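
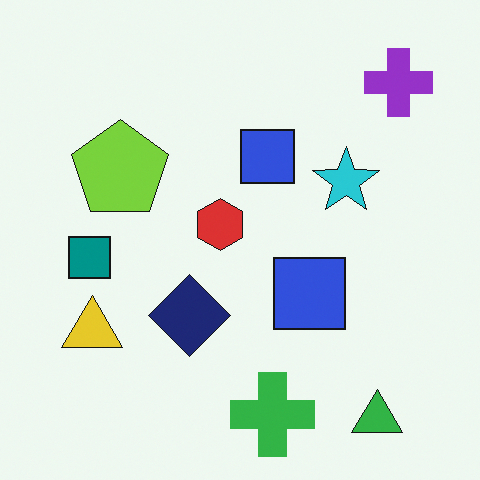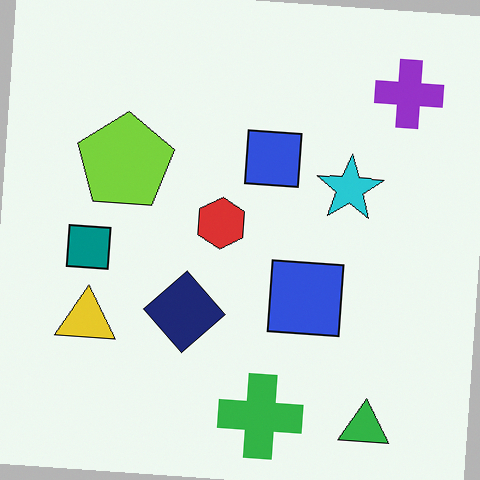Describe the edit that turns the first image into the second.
It was rotated clockwise by a slight angle.

Every shape is tilted by the same angle and the image corners show triangular fill wedges — a whole-image rotation by a non-right angle.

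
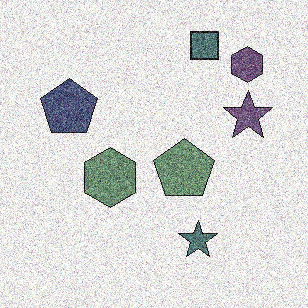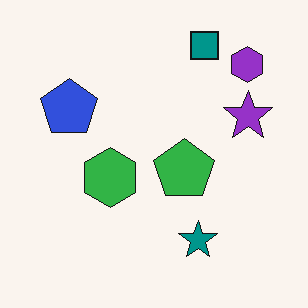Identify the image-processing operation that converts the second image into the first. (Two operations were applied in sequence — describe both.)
It was degraded with strong gaussian noise, then heavily desaturated.

Random speckle covers the whole image, including the flat background. All colors are more muted and greyish — a global saturation change.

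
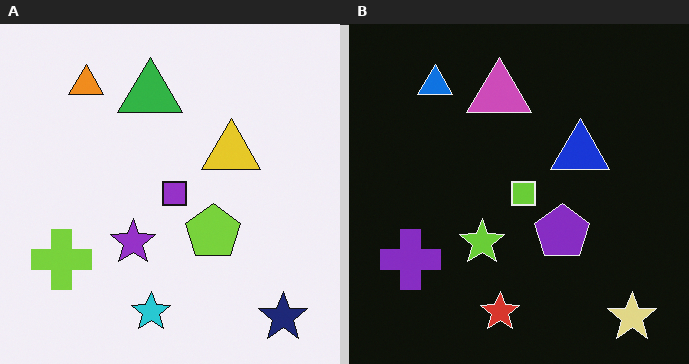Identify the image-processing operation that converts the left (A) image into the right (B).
The transformation is: color-inverted (negative).

The light background has become dark and every shape's color is its complement — a photographic negative.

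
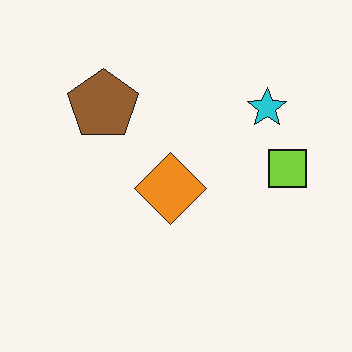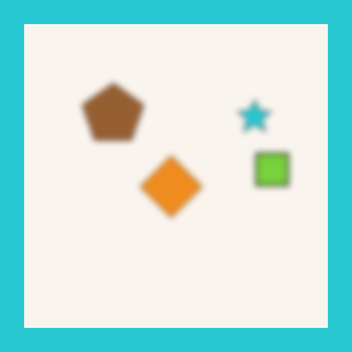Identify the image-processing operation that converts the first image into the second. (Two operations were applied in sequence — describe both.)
Moderately blurred, then framed with a cyan border.

Shape edges and outlines are uniformly softened across the whole image. A solid cyan frame runs around the edge of the second image, with the content slightly shrunk inside it.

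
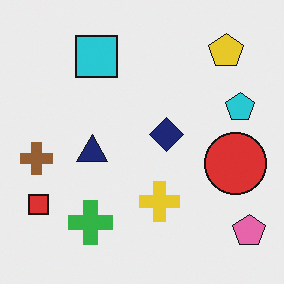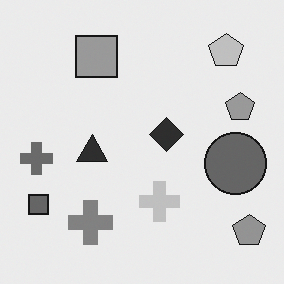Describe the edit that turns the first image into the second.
The second image is the first converted to grayscale.

All color is removed — every shape is now a shade of grey.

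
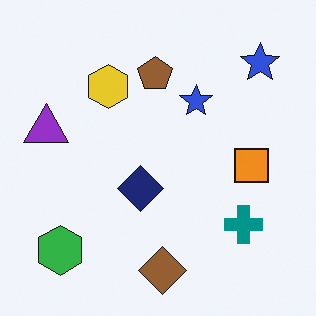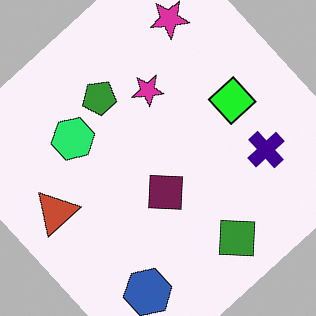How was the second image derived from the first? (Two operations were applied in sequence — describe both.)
It was hue-shifted by a moderate amount, then rotated counter-clockwise by a large amount — several tens of degrees.

Every shape's color has rotated by the same amount around the hue wheel — a uniform hue shift. Every shape is tilted by the same angle and the image corners show triangular fill wedges — a whole-image rotation by a non-right angle.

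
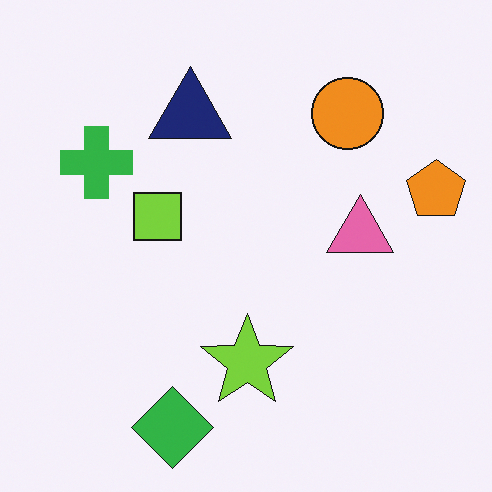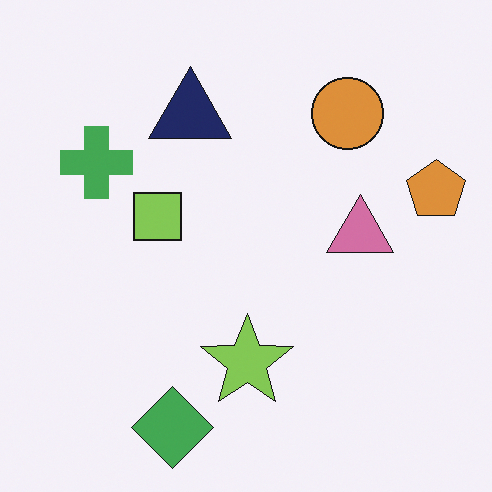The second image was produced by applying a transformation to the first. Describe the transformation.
The transformation is: slightly desaturated.

All colors are more muted and greyish — a global saturation change.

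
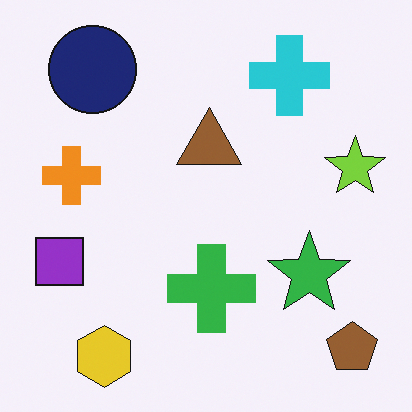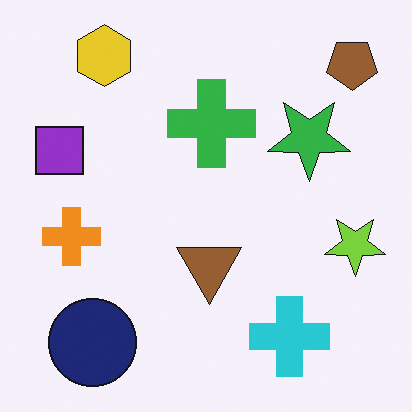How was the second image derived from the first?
This is the original image flipped vertically (top ↔ bottom).

The yellow hexagon is in the bottom-left of the first image and the top-left of the second — shapes on opposite sides of the horizontal midline have swapped in a mirror flip.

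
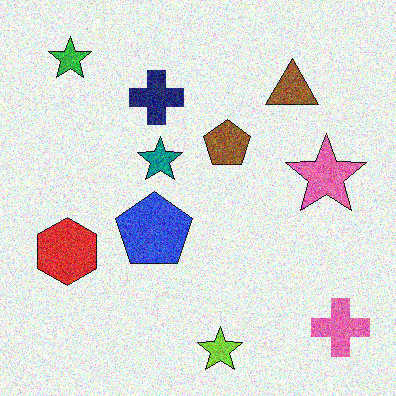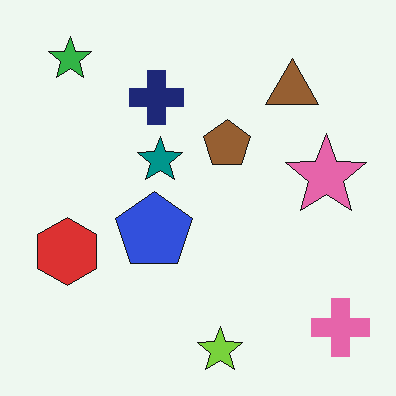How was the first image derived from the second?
The transformation is: degraded with strong gaussian noise.

Random speckle covers the whole image, including the flat background.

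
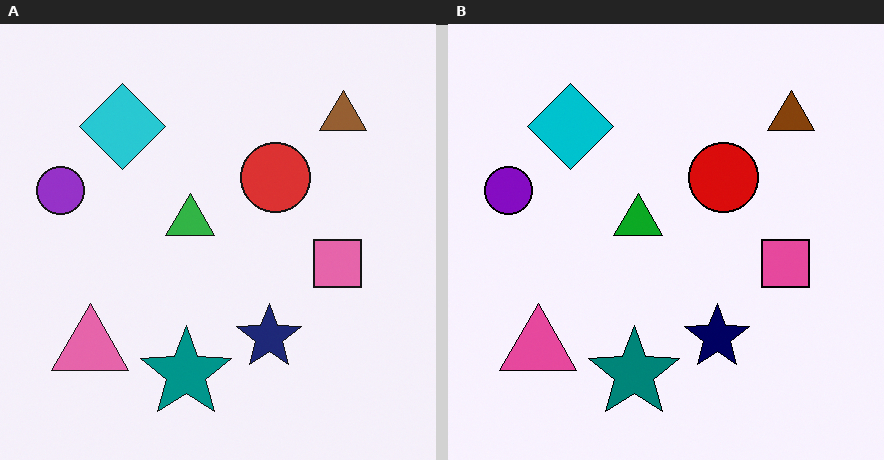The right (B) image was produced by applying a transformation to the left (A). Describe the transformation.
The image was given slightly increased contrast.

Tones are pushed away from mid-grey across the whole image — a global contrast change.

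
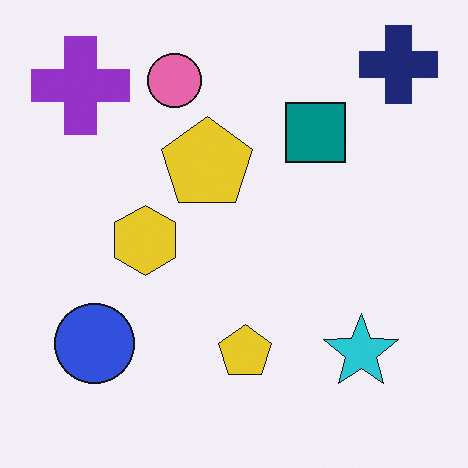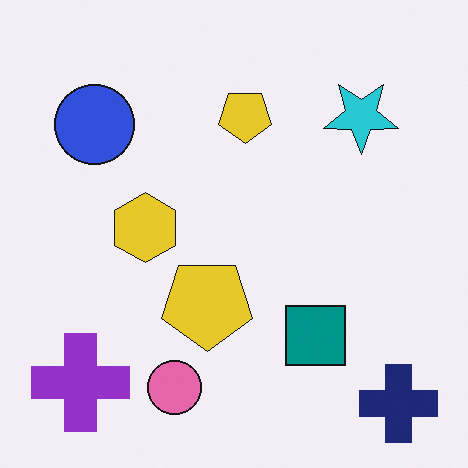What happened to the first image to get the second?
This is the original image flipped vertically (top ↔ bottom).

The navy cross is in the top-right of the first image and the bottom-right of the second — shapes on opposite sides of the horizontal midline have swapped in a mirror flip.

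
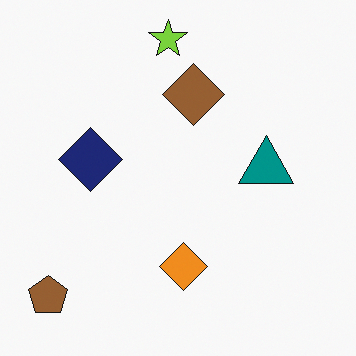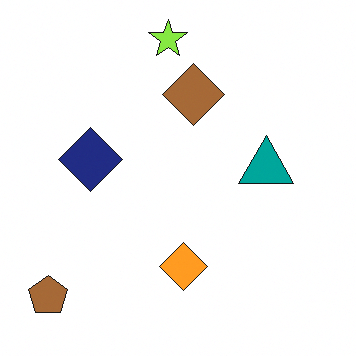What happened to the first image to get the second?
This is the original image slightly brightened.

Every pixel — background and shapes alike — is uniformly brightened.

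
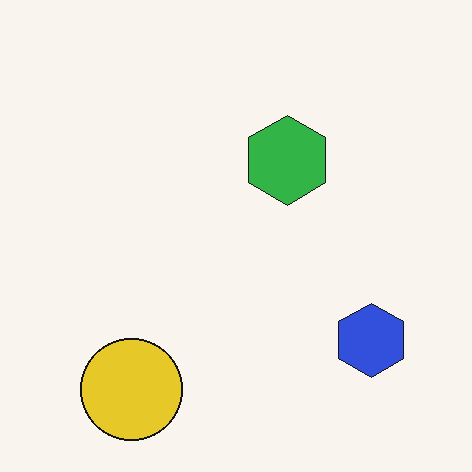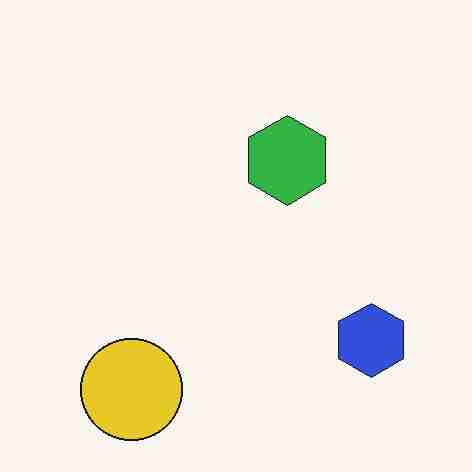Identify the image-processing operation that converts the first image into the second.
This is the original image heavily JPEG-compressed with obvious blocking artifacts.

Blocky 8×8 compression artifacts appear around shape edges and the flat background shows ringing — characteristic JPEG degradation.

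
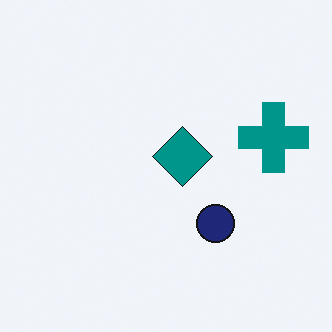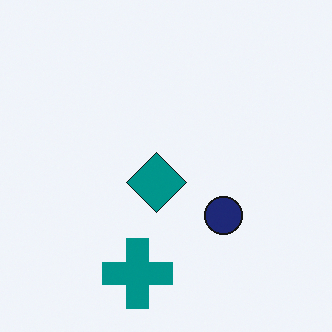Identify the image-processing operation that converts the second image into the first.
Transposed (reflected across the top-left ↔ bottom-right diagonal).

Shapes have swapped their row and column positions — what was in the top-right is now in the bottom-left — a diagonal reflection.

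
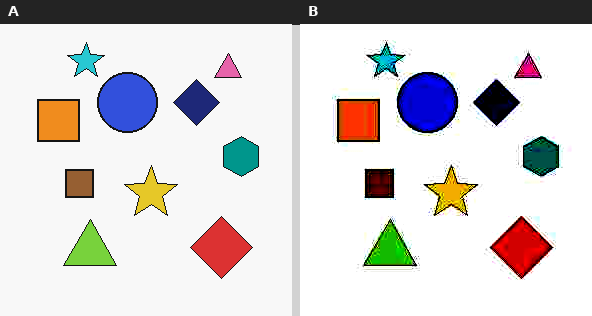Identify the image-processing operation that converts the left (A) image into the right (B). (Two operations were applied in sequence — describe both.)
It was heavily JPEG-compressed with obvious blocking artifacts, then boosted in contrast.

Blocky 8×8 compression artifacts appear around shape edges and the flat background shows ringing — characteristic JPEG degradation. Tones are pushed away from mid-grey across the whole image — a global contrast change.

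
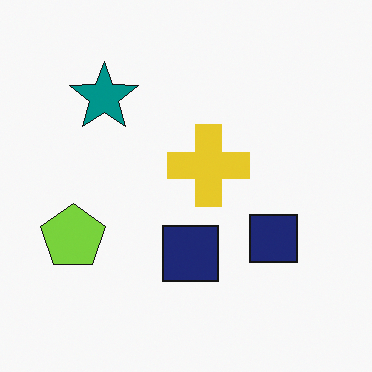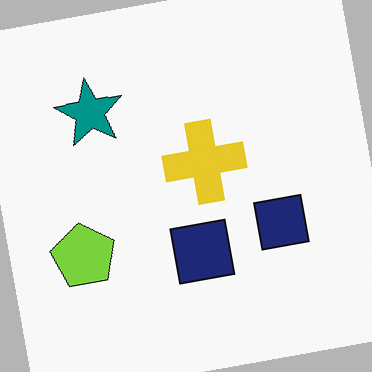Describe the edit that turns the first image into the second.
The second image is the first rotated counter-clockwise by a slight angle.

Every shape is tilted by the same angle and the image corners show triangular fill wedges — a whole-image rotation by a non-right angle.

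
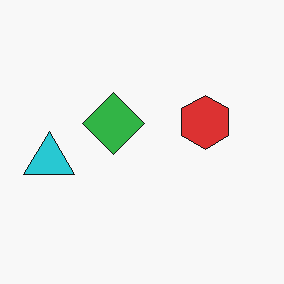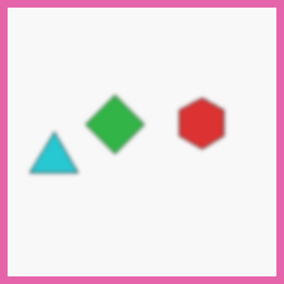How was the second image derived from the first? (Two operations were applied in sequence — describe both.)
Given a subtle gaussian blur, then framed with a pink border.

Shape edges and outlines are uniformly softened across the whole image. A solid pink frame runs around the edge of the second image, with the content slightly shrunk inside it.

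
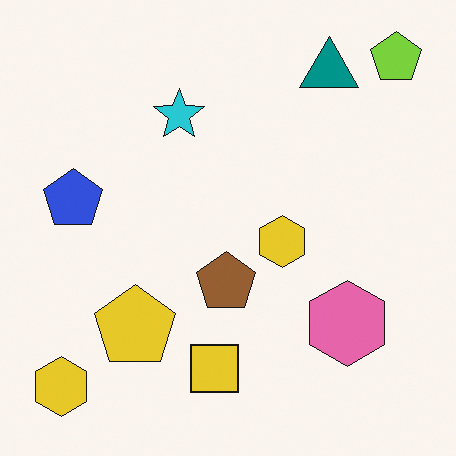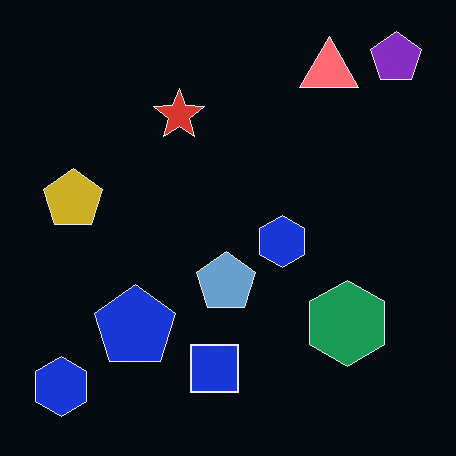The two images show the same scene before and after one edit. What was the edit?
This is the original image color-inverted (negative).

The light background has become dark and every shape's color is its complement — a photographic negative.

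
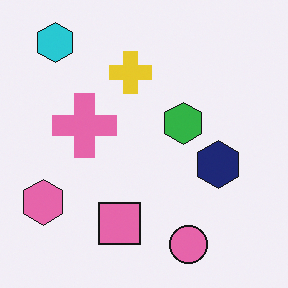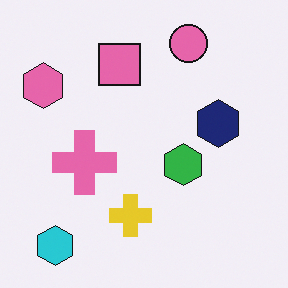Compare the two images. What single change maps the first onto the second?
This is the original image flipped vertically (top ↔ bottom).

The cyan hexagon is in the top-left of the first image and the bottom-left of the second — shapes on opposite sides of the horizontal midline have swapped in a mirror flip.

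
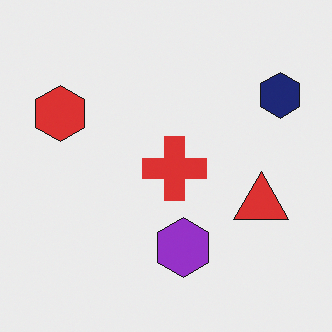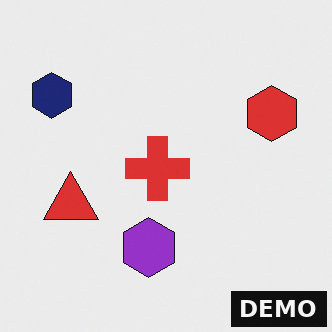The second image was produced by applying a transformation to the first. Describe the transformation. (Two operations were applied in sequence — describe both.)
The second image is the first flipped horizontally (left ↔ right), then watermarked with the text "DEMO" in the lower-right corner.

The navy hexagon is in the top-right of the first image and the top-left of the second — shapes on opposite sides of the vertical midline have swapped in a mirror flip. A dark label reading "DEMO" appears in the lower-right corner.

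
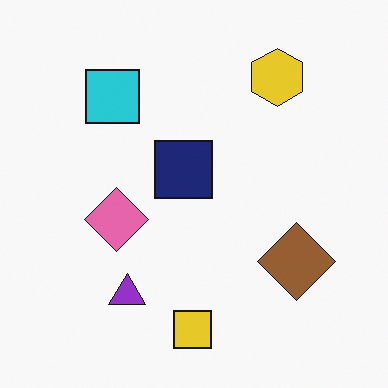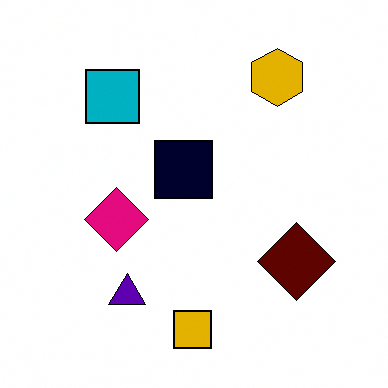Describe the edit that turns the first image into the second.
Boosted in contrast.

Tones are pushed away from mid-grey across the whole image — a global contrast change.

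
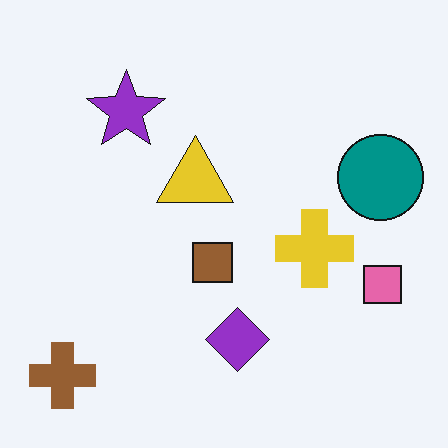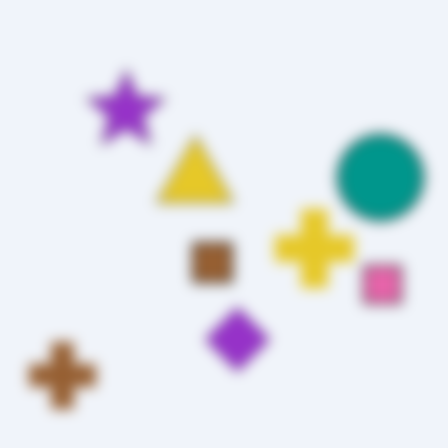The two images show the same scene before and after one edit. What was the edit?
The second image is the first strongly gaussian-blurred.

Shape edges and outlines are uniformly softened across the whole image.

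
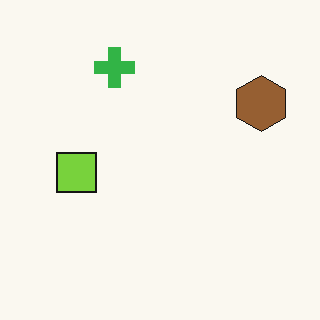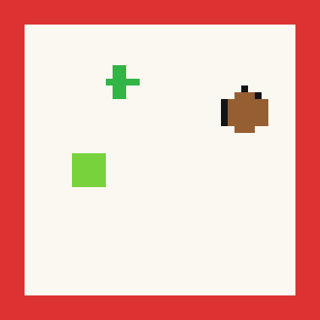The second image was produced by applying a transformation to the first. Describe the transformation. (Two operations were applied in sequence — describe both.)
It was pixelated into visible square blocks, then framed with a red border.

Shapes are reduced to large square blocks; fine edges and outlines are lost — a downscale-then-upscale (mosaic) effect. A solid red frame runs around the edge of the second image, with the content slightly shrunk inside it.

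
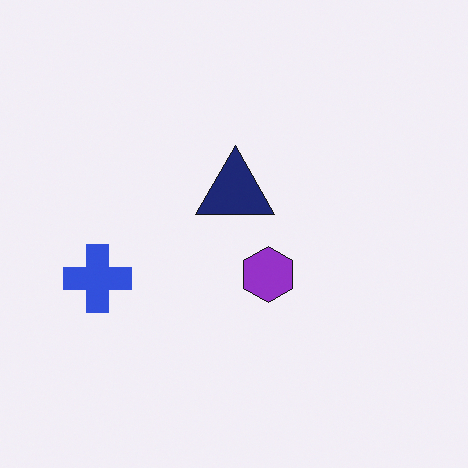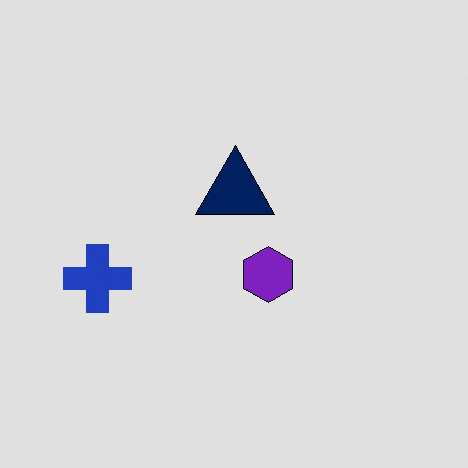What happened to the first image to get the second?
Posterized to a reduced palette.

Each flat color has snapped to a coarser quantized level — most visibly, the near-white background has dropped to a flat grey.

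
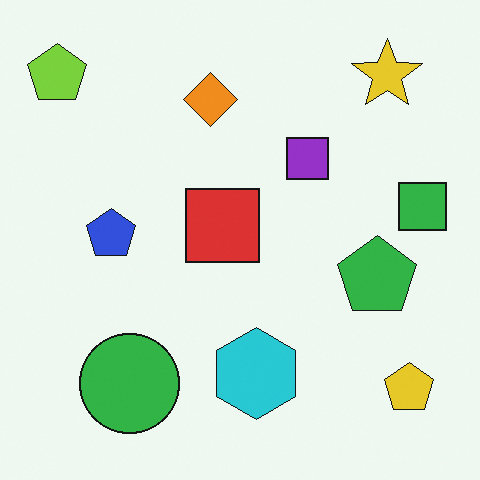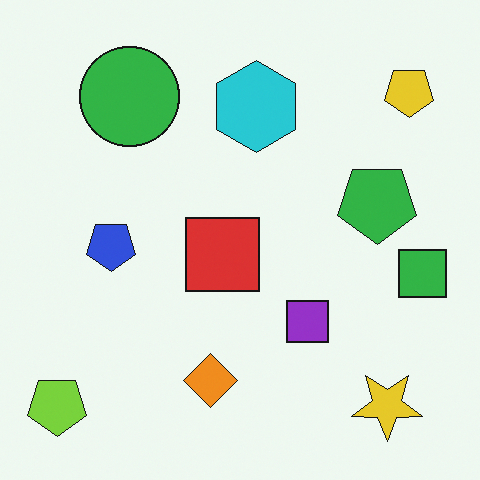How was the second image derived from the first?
It was flipped vertically (top ↔ bottom).

The lime pentagon is in the top-left of the first image and the bottom-left of the second — shapes on opposite sides of the horizontal midline have swapped in a mirror flip.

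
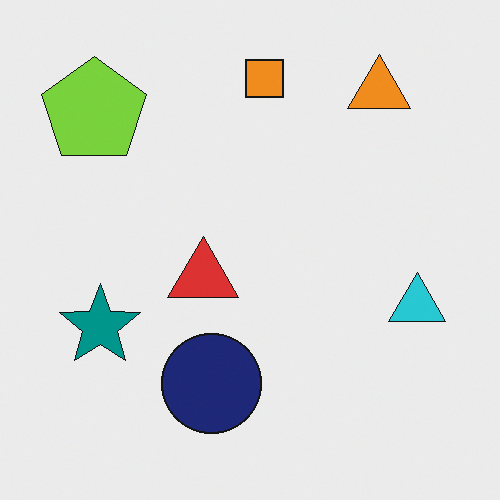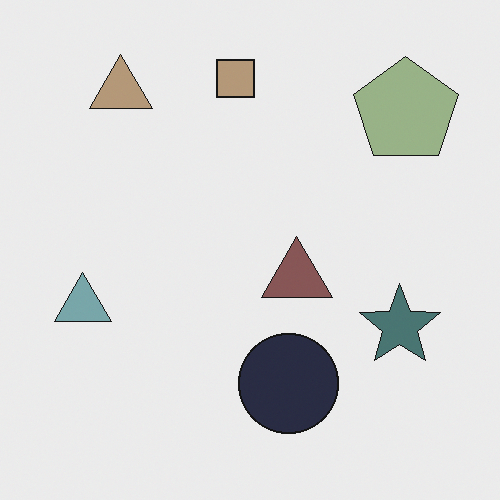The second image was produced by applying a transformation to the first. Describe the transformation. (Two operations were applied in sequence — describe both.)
This is the original image made much more muted (saturation change), then flipped horizontally (left ↔ right).

All colors are more muted and greyish — a global saturation change. The cyan triangle is in the right of the first image and the left of the second — shapes on opposite sides of the vertical midline have swapped in a mirror flip.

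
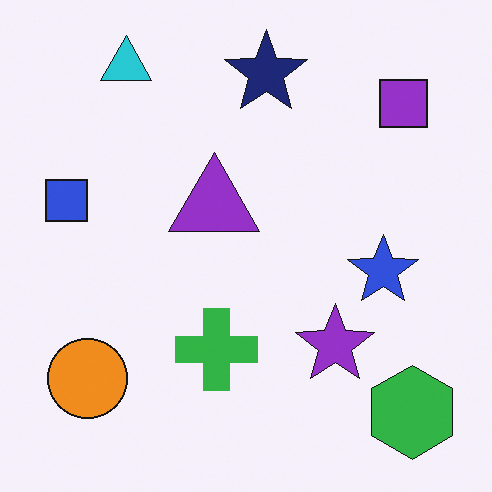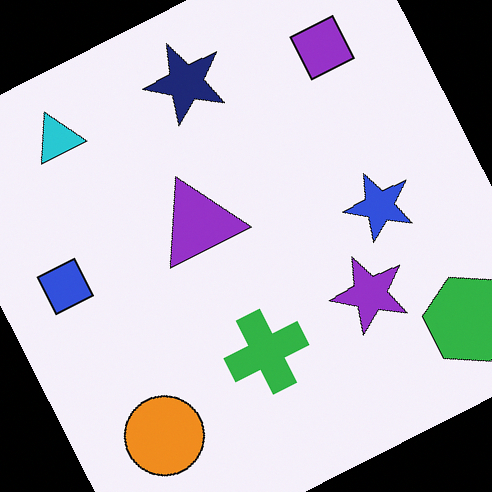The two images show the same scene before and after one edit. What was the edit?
This is the original image rotated counter-clockwise by a moderate amount.

Every shape is tilted by the same angle and the image corners show triangular fill wedges — a whole-image rotation by a non-right angle.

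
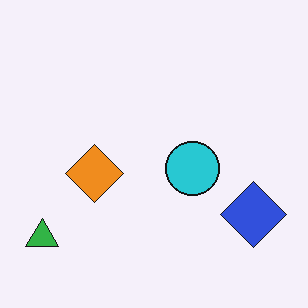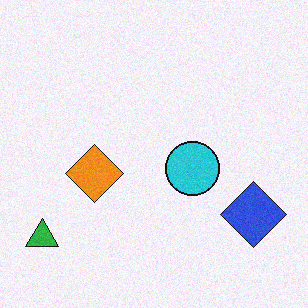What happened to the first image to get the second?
This is the original image degraded with subtle gaussian noise.

Random speckle covers the whole image, including the flat background.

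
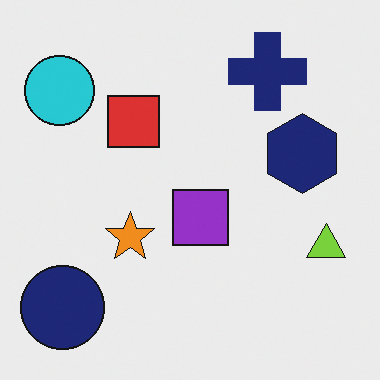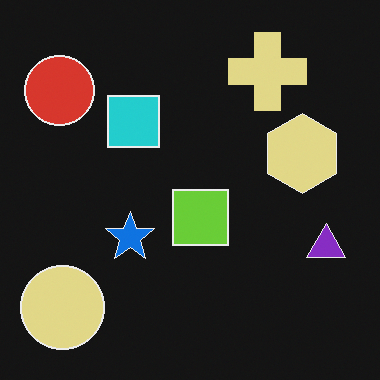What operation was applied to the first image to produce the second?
The image was color-inverted (negative).

The light background has become dark and every shape's color is its complement — a photographic negative.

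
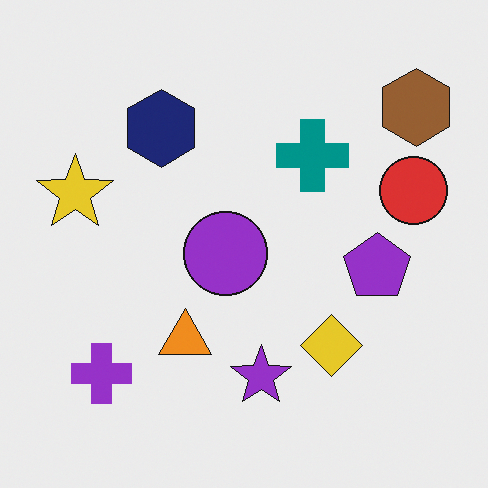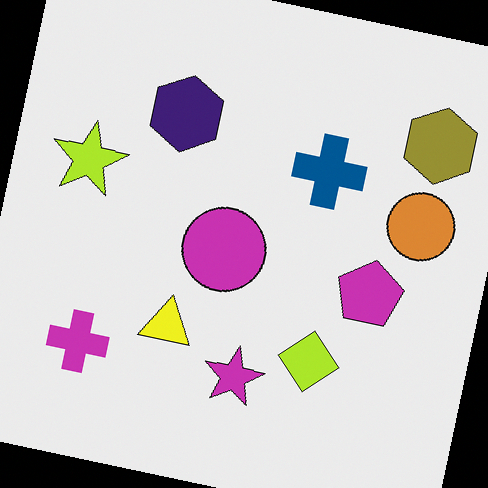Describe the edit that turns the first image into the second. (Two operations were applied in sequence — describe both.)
It was hue-shifted slightly, then rotated clockwise by a few degrees.

Every shape's color has rotated by the same amount around the hue wheel — a uniform hue shift. Every shape is tilted by the same angle and the image corners show triangular fill wedges — a whole-image rotation by a non-right angle.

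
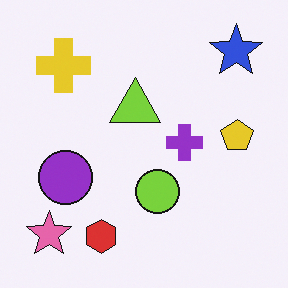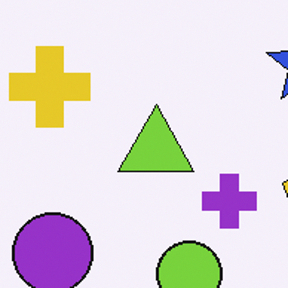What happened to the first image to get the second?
It was cropped to a modestly smaller region and rescaled.

The visible shapes are larger and the field of view is narrower; shapes near the original edges may be partly or wholly outside the frame — a crop-and-rescale.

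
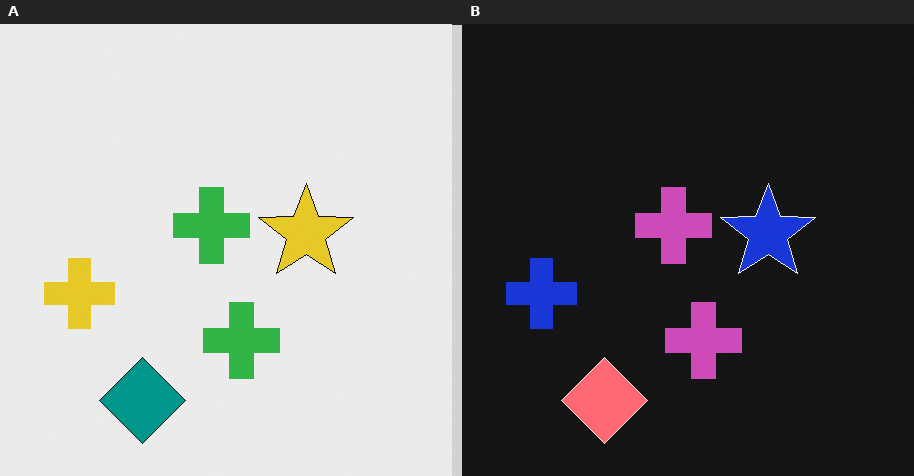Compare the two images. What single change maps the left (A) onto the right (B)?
It was color-inverted (negative).

The light background has become dark and every shape's color is its complement — a photographic negative.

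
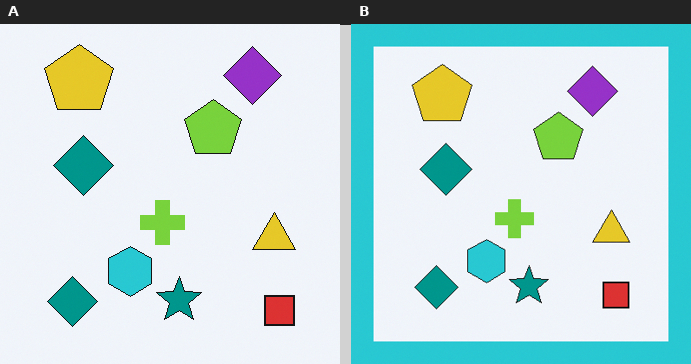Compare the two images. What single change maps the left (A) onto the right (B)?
The transformation is: framed with a cyan border.

A solid cyan frame runs around the edge of the right (B) image, with the content slightly shrunk inside it.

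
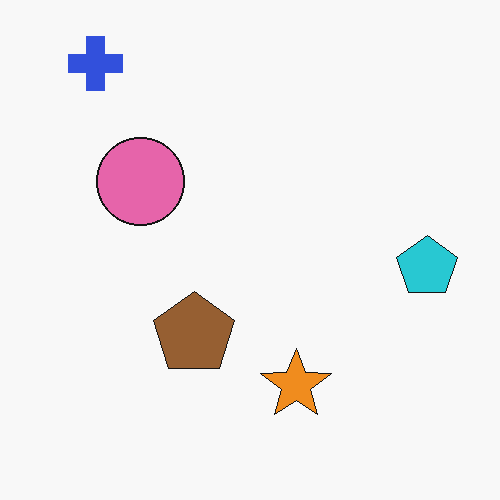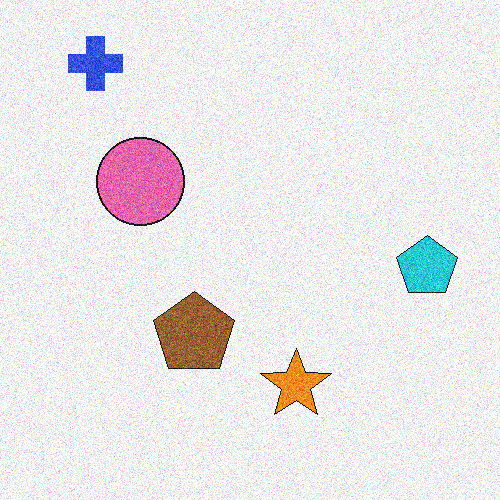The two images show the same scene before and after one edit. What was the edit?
Degraded with heavy additive noise.

Random speckle covers the whole image, including the flat background.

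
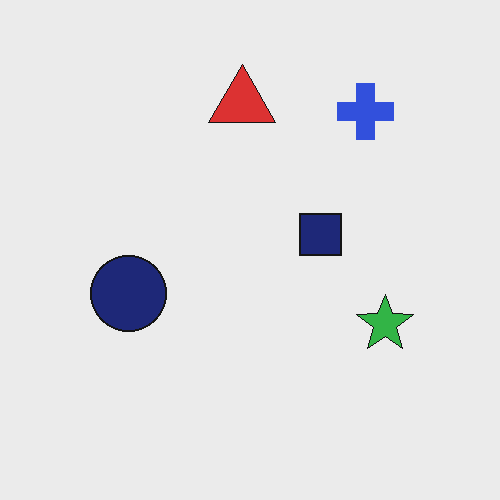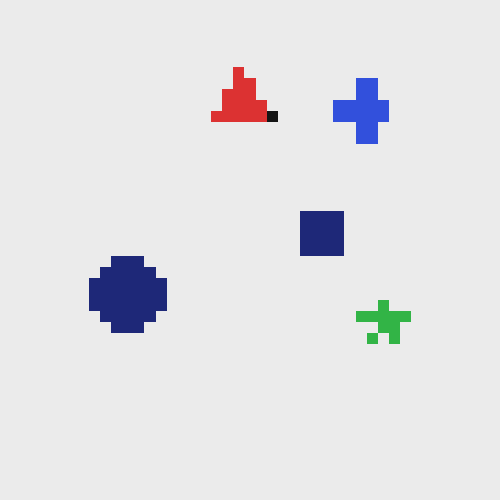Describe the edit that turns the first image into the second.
The image was heavily pixelated into large blocks.

Shapes are reduced to large square blocks; fine edges and outlines are lost — a downscale-then-upscale (mosaic) effect.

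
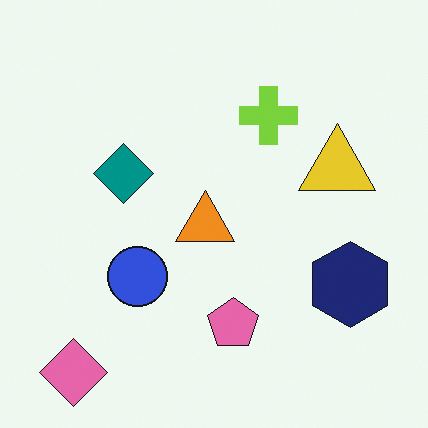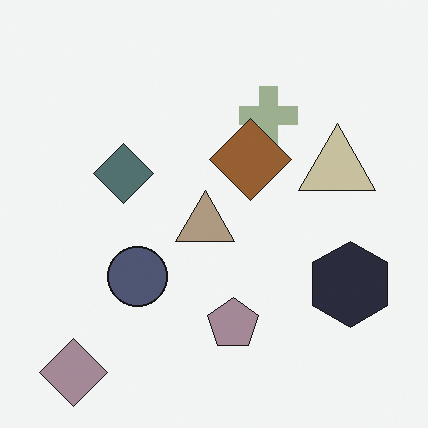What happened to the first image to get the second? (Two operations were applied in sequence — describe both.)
This is the original image heavily desaturated, then overlaid with an additional brown diamond.

All colors are more muted and greyish — a global saturation change. A brown diamond appears in the second image that is absent from the first.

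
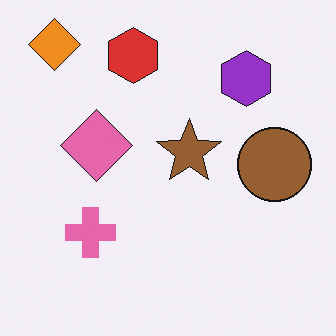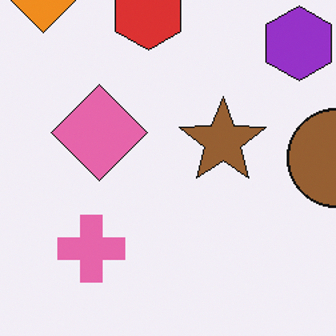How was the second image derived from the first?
The transformation is: cropped to a modestly smaller region and rescaled.

The visible shapes are larger and the field of view is narrower; shapes near the original edges may be partly or wholly outside the frame — a crop-and-rescale.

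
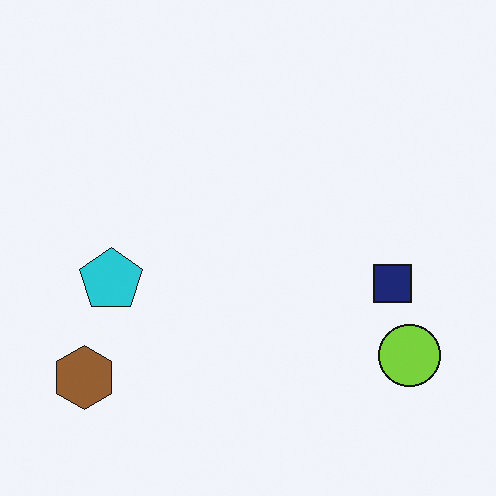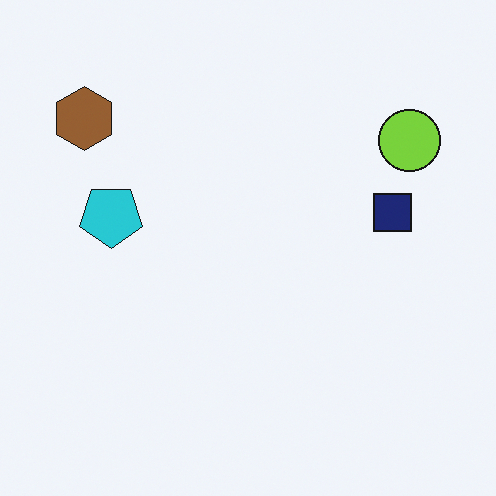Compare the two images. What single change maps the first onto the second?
The transformation is: flipped vertically (top ↔ bottom).

The brown hexagon is in the bottom-left of the first image and the top-left of the second — shapes on opposite sides of the horizontal midline have swapped in a mirror flip.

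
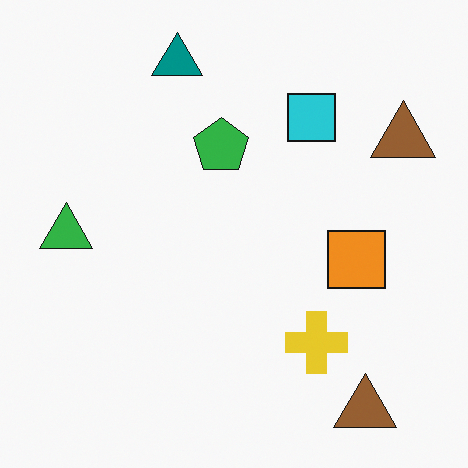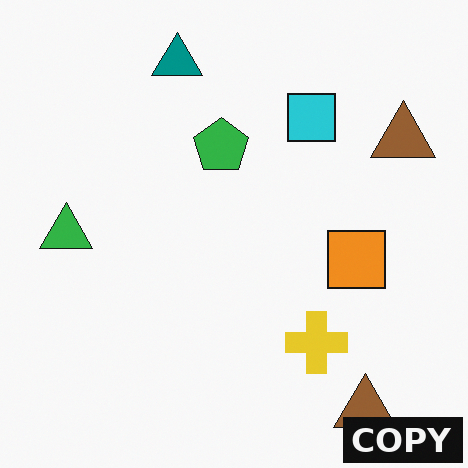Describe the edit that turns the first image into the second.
The second image is the first watermarked with the text "COPY" in the lower-right corner.

A dark label reading "COPY" appears in the lower-right corner.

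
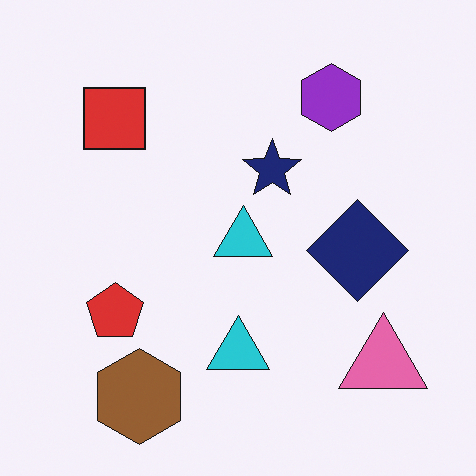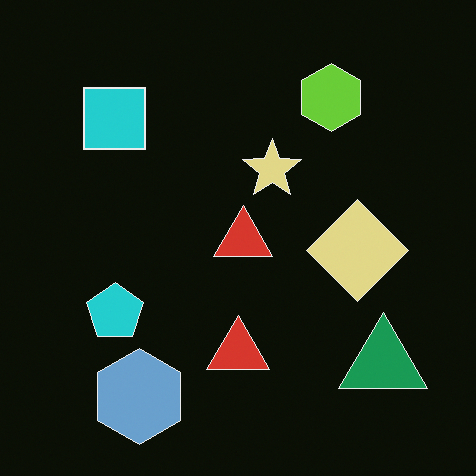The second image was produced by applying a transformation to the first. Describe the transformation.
This is the original image color-inverted (negative).

The light background has become dark and every shape's color is its complement — a photographic negative.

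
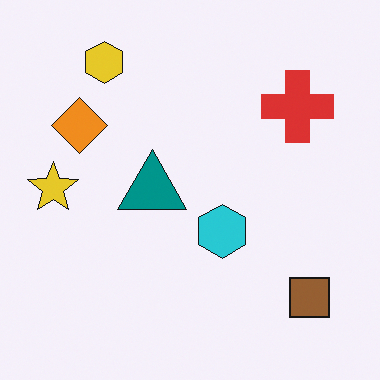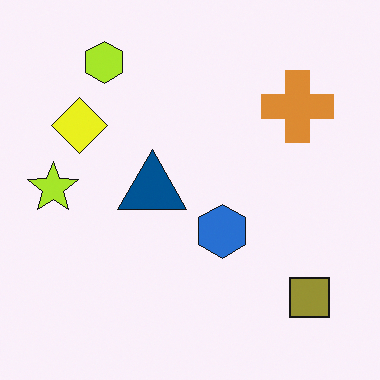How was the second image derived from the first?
Hue-shifted slightly.

Every shape's color has rotated by the same amount around the hue wheel — a uniform hue shift.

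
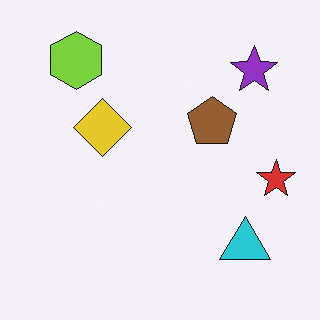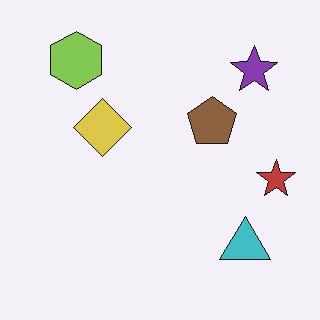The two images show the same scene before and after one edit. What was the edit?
Slightly desaturated.

All colors are more muted and greyish — a global saturation change.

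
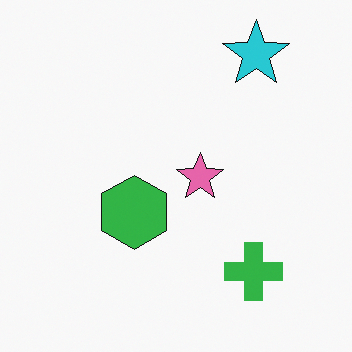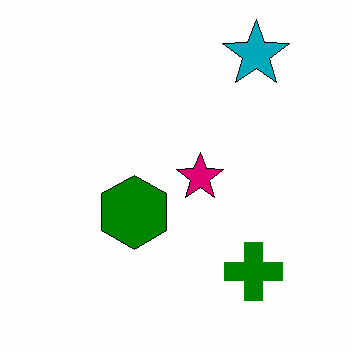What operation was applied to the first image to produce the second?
The second image is the first given much higher contrast.

Tones are pushed away from mid-grey across the whole image — a global contrast change.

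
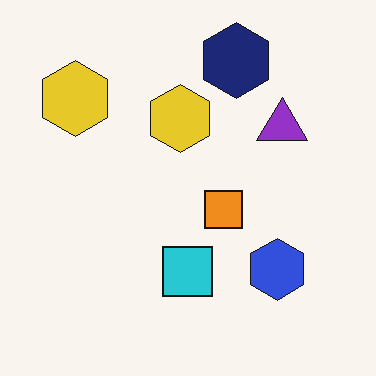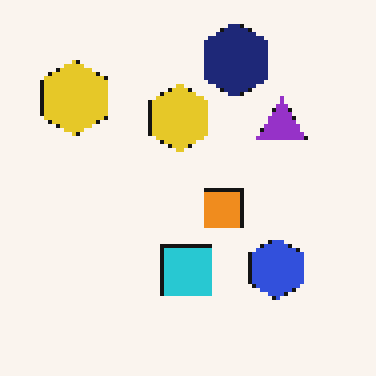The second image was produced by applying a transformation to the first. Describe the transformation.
The second image is the first lightly pixelated (a mild mosaic effect).

Shapes are reduced to large square blocks; fine edges and outlines are lost — a downscale-then-upscale (mosaic) effect.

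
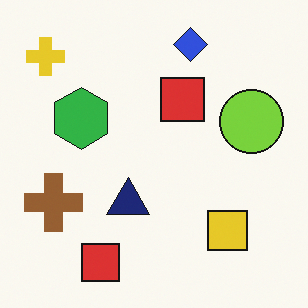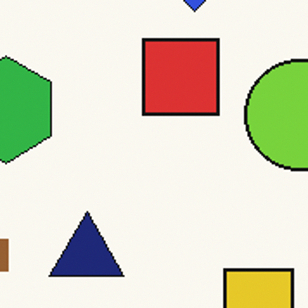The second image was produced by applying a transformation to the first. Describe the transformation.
It was cropped tightly and scaled back up.

The visible shapes are larger and the field of view is narrower; shapes near the original edges may be partly or wholly outside the frame — a crop-and-rescale.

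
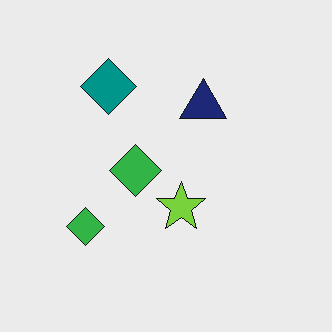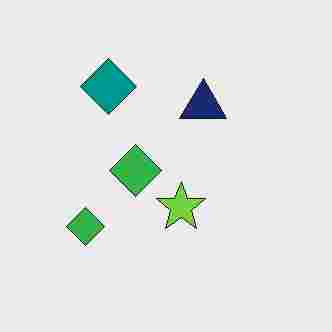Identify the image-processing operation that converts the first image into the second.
It was heavily JPEG-compressed with obvious blocking artifacts.

Blocky 8×8 compression artifacts appear around shape edges and the flat background shows ringing — characteristic JPEG degradation.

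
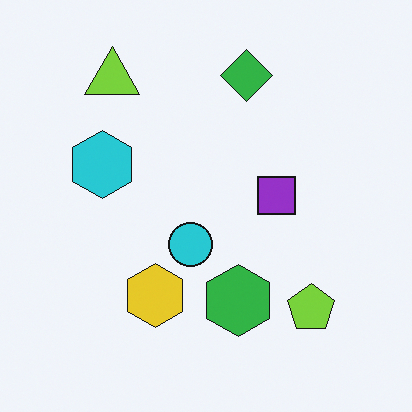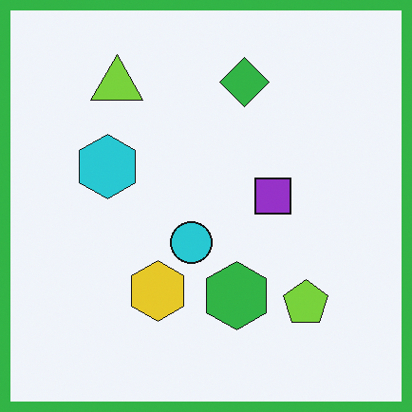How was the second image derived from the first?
It was framed with a green border.

A solid green frame runs around the edge of the second image, with the content slightly shrunk inside it.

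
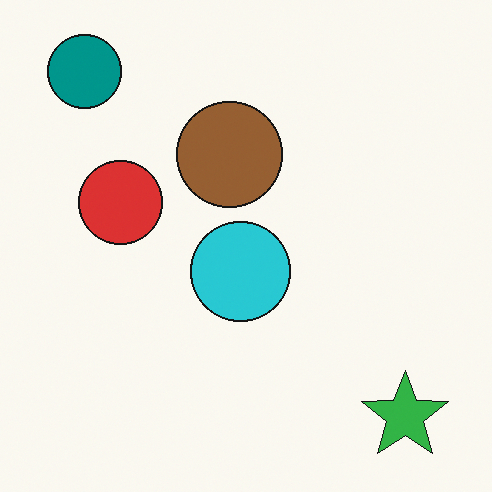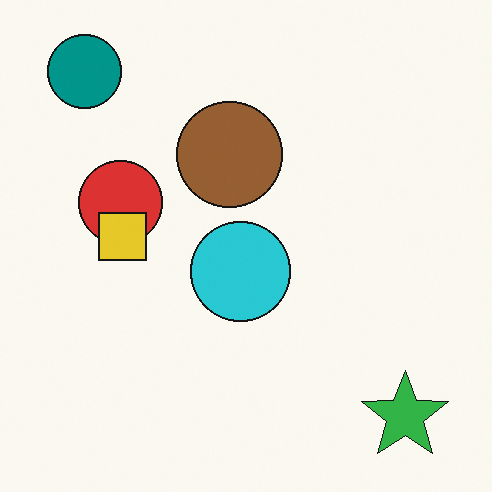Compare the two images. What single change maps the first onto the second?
The second image is the first overlaid with an additional yellow square.

A yellow square appears in the second image that is absent from the first.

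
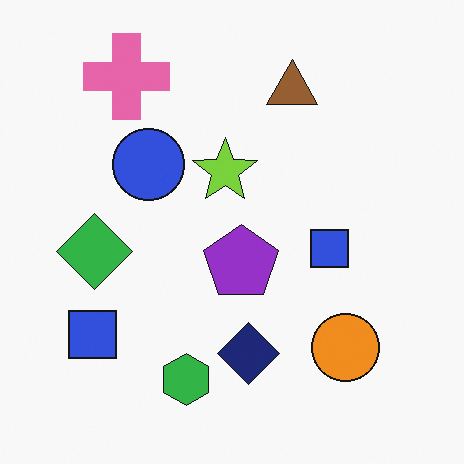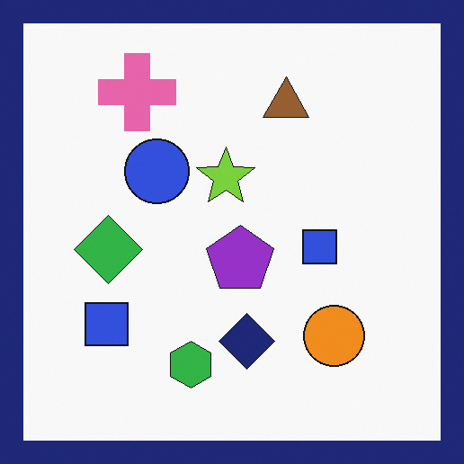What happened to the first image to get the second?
This is the original image framed with a navy border.

A solid navy frame runs around the edge of the second image, with the content slightly shrunk inside it.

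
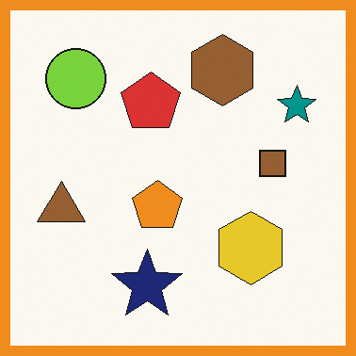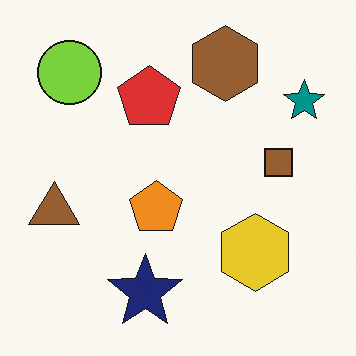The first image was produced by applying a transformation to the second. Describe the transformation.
Framed with a orange border.

A solid orange frame runs around the edge of the first image, with the content slightly shrunk inside it.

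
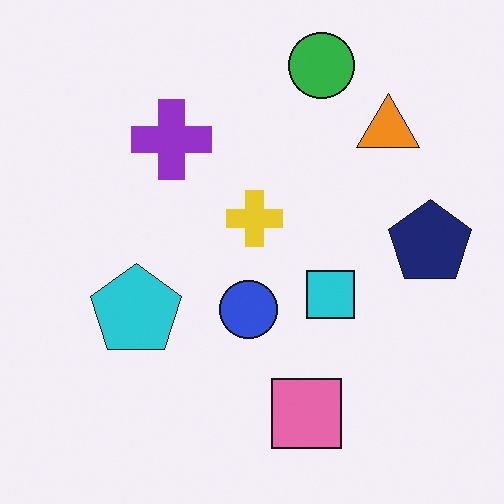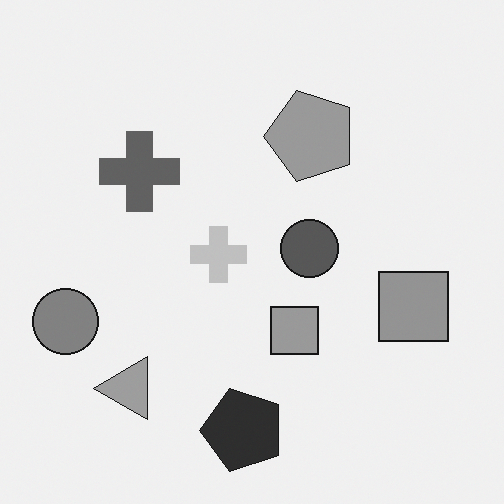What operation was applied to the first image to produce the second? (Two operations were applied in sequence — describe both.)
This is the original image converted to grayscale, then transposed (reflected across the top-left ↔ bottom-right diagonal).

All color is removed — every shape is now a shade of grey. Shapes have swapped their row and column positions — what was in the top-right is now in the bottom-left — a diagonal reflection.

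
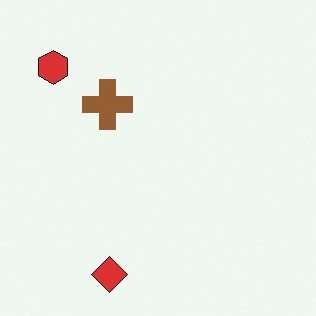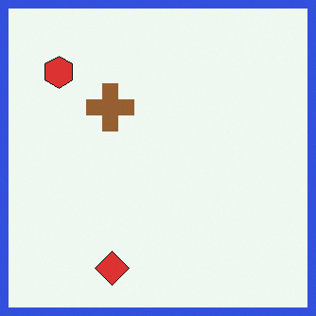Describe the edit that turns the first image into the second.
It was framed with a blue border.

A solid blue frame runs around the edge of the second image, with the content slightly shrunk inside it.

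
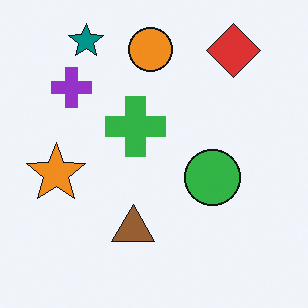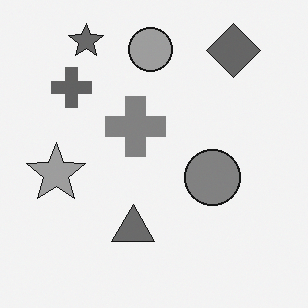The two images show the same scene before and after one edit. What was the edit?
This is the original image converted to grayscale.

All color is removed — every shape is now a shade of grey.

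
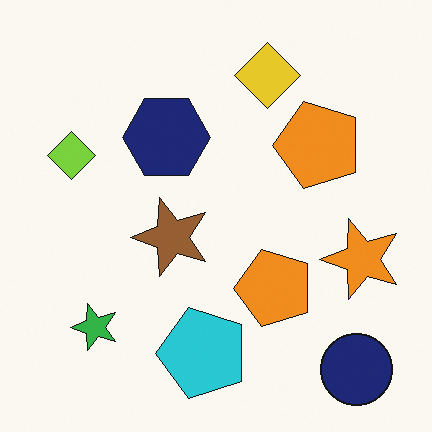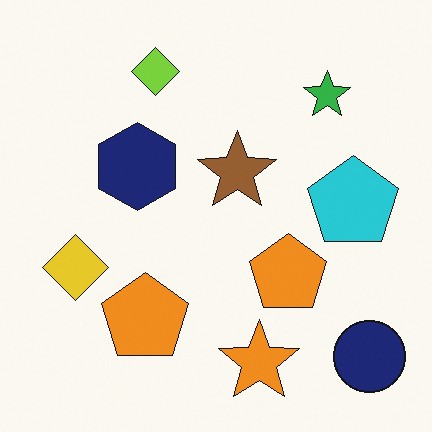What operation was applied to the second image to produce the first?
The image was transposed (reflected across the top-left ↔ bottom-right diagonal).

Shapes have swapped their row and column positions — what was in the top-right is now in the bottom-left — a diagonal reflection.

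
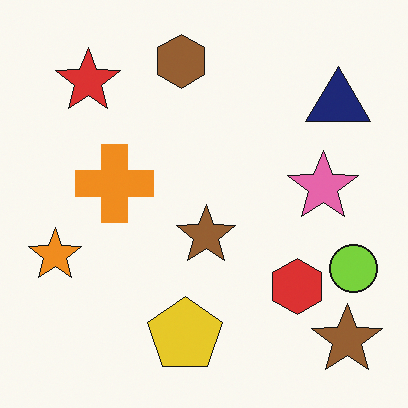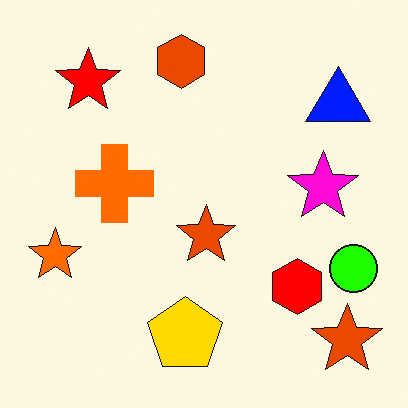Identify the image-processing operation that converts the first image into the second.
Heavily oversaturated.

All colors are more vivid — a global saturation change.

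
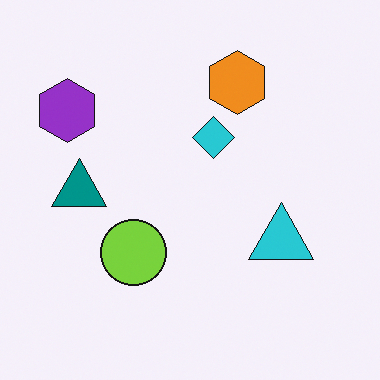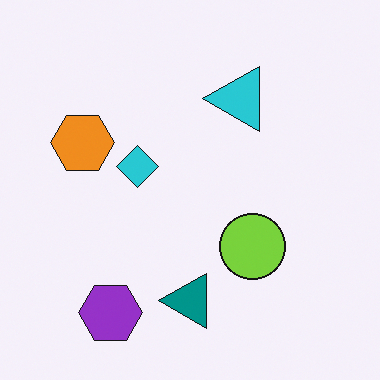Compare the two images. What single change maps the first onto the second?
This is the original image rotated 90° counter-clockwise.

The purple hexagon sits in the top-left of the first image and the bottom-left of the second — consistent with a whole-image 90° counter-clockwise rotation.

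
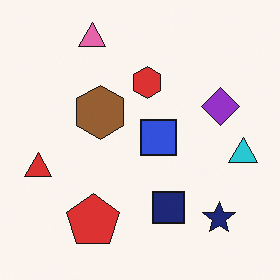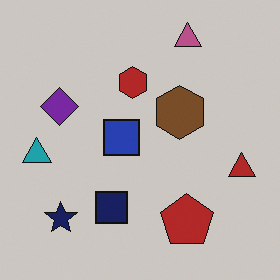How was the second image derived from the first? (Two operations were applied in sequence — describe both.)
It was darkened a little, then flipped horizontally (left ↔ right).

Every pixel — background and shapes alike — is uniformly darkened. The cyan triangle is in the right of the first image and the left of the second — shapes on opposite sides of the vertical midline have swapped in a mirror flip.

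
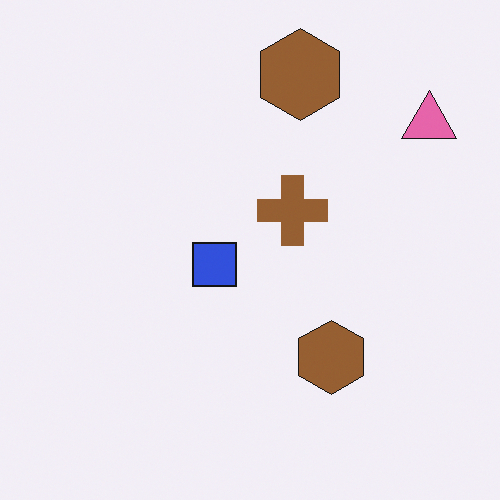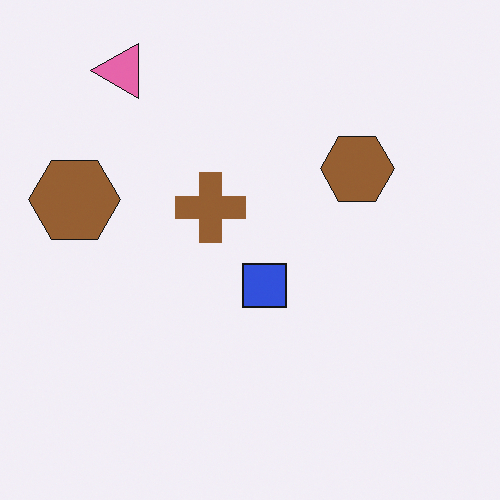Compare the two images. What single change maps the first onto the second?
This is the original image rotated 90° counter-clockwise.

The pink triangle sits in the top-right of the first image and the top-left of the second — consistent with a whole-image 90° counter-clockwise rotation.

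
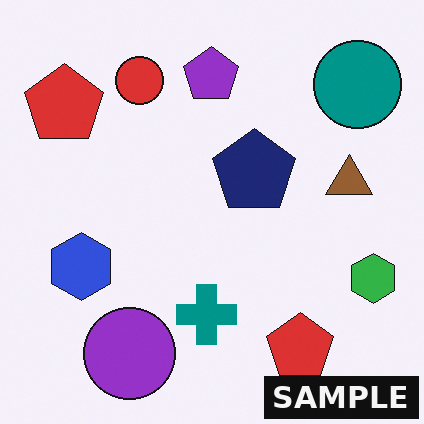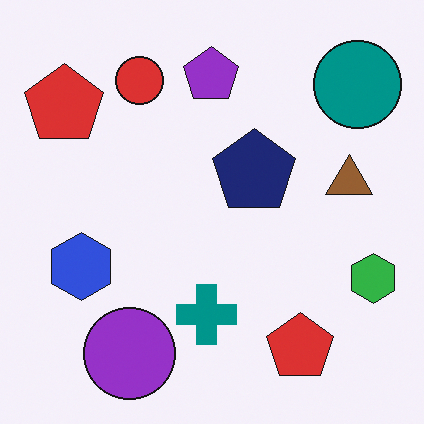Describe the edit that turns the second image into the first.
It was watermarked with the text "SAMPLE" in the lower-right corner.

A dark label reading "SAMPLE" appears in the lower-right corner.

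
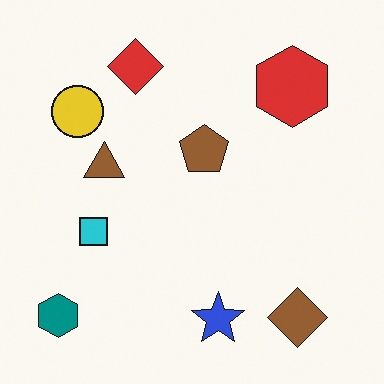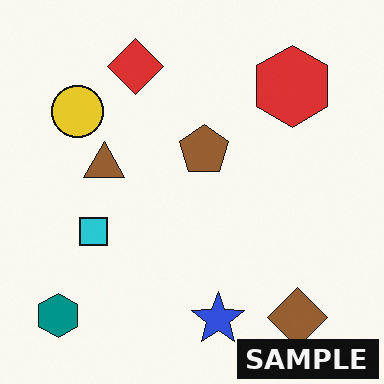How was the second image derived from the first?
Watermarked with the text "SAMPLE" in the lower-right corner.

A dark label reading "SAMPLE" appears in the lower-right corner.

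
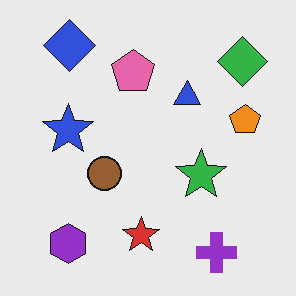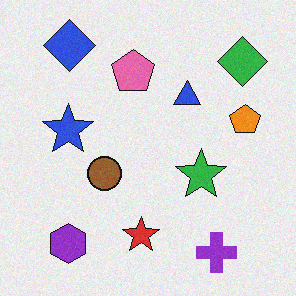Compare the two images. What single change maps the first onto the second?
The image was degraded with light additive noise.

Random speckle covers the whole image, including the flat background.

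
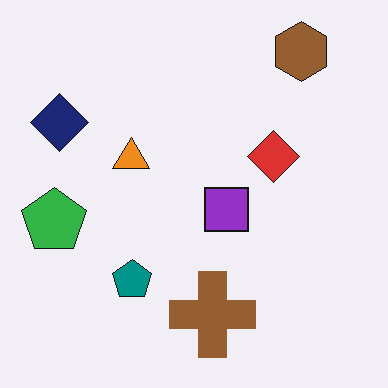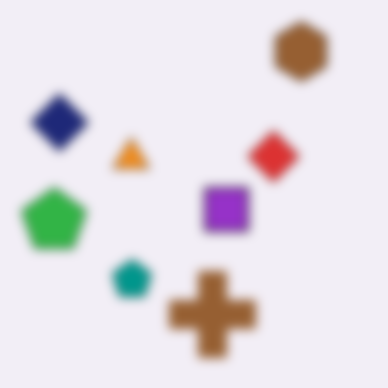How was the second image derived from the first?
It was strongly gaussian-blurred.

Shape edges and outlines are uniformly softened across the whole image.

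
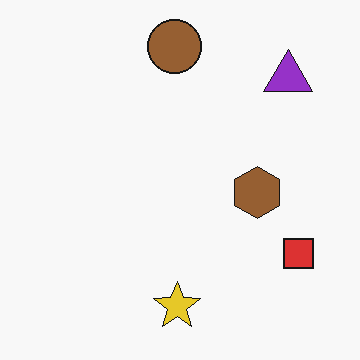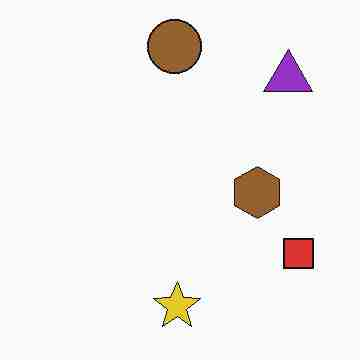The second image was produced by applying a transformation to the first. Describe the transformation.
The image was heavily JPEG-compressed with obvious blocking artifacts.

Blocky 8×8 compression artifacts appear around shape edges and the flat background shows ringing — characteristic JPEG degradation.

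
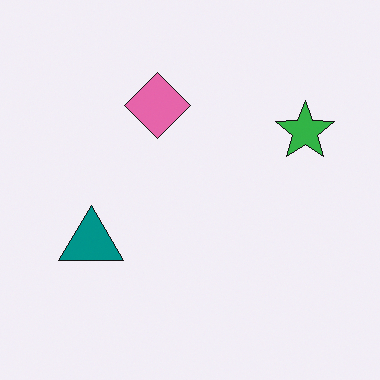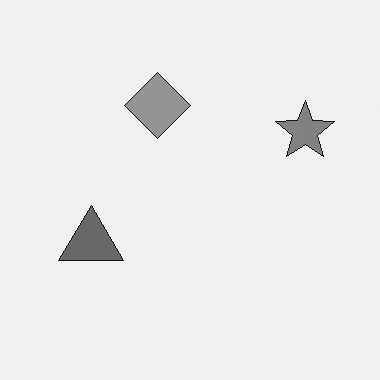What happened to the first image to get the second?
The second image is the first converted to grayscale.

All color is removed — every shape is now a shade of grey.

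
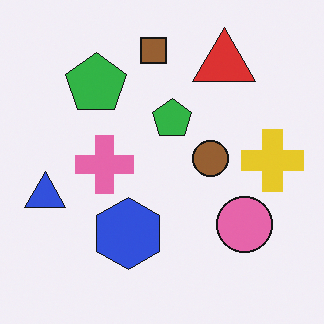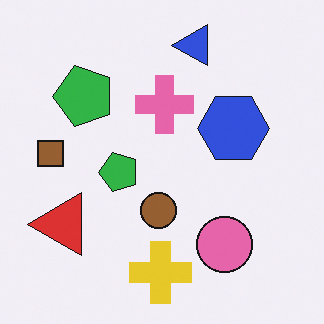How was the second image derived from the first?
The transformation is: transposed (reflected across the top-left ↔ bottom-right diagonal).

Shapes have swapped their row and column positions — what was in the top-right is now in the bottom-left — a diagonal reflection.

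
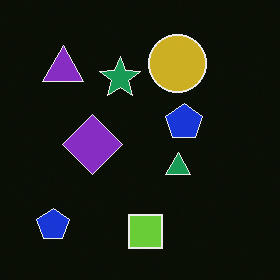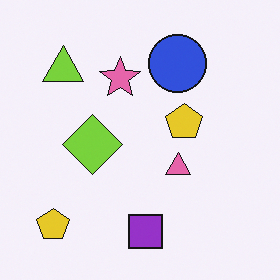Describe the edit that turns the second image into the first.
The first image is the second color-inverted (negative).

The light background has become dark and every shape's color is its complement — a photographic negative.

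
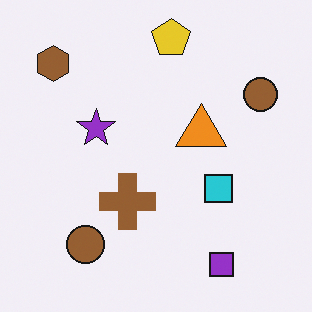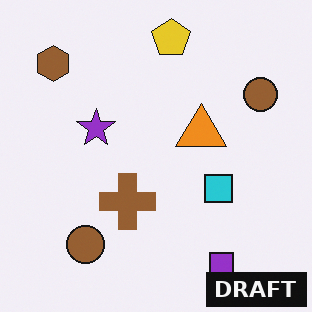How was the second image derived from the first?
The image was watermarked with the text "DRAFT" in the lower-right corner.

A dark label reading "DRAFT" appears in the lower-right corner.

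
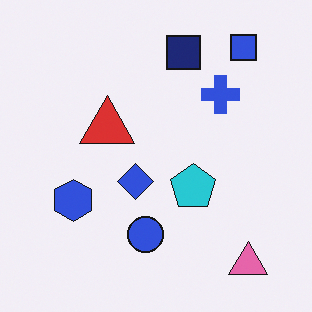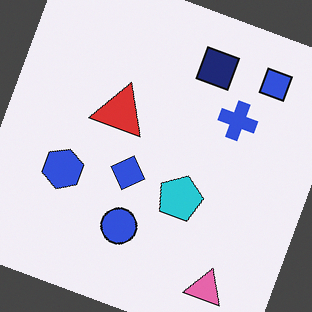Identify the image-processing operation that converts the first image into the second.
The second image is the first rotated clockwise by a moderate amount.

Every shape is tilted by the same angle and the image corners show triangular fill wedges — a whole-image rotation by a non-right angle.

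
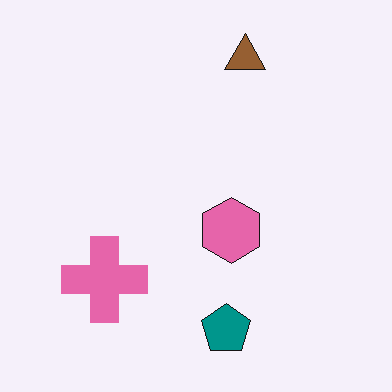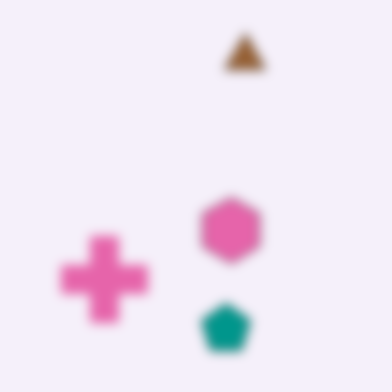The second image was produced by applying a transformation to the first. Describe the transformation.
The image was strongly gaussian-blurred.

Shape edges and outlines are uniformly softened across the whole image.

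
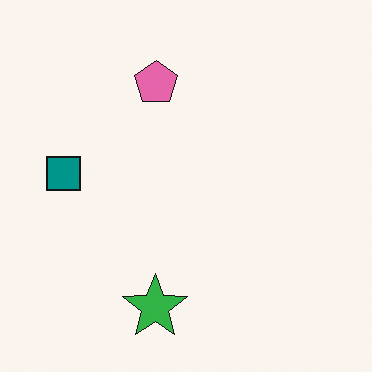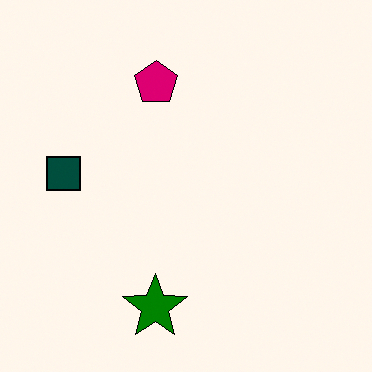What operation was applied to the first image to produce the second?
The image was boosted in contrast.

Tones are pushed away from mid-grey across the whole image — a global contrast change.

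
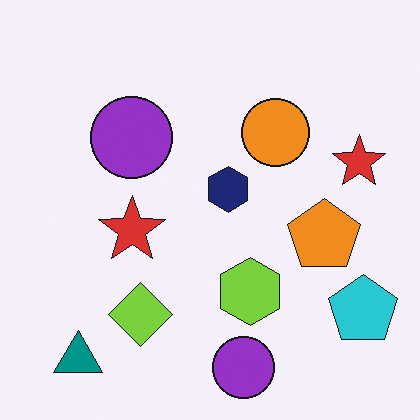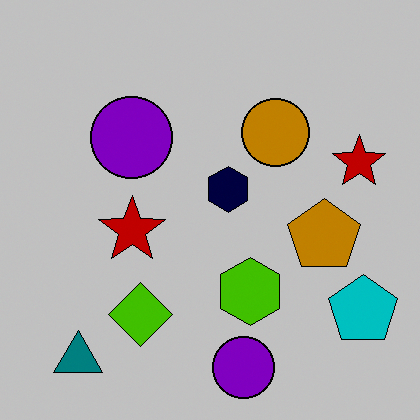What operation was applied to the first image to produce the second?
Aggressively posterized.

Each flat color has snapped to a coarser quantized level — most visibly, the near-white background has dropped to a flat grey.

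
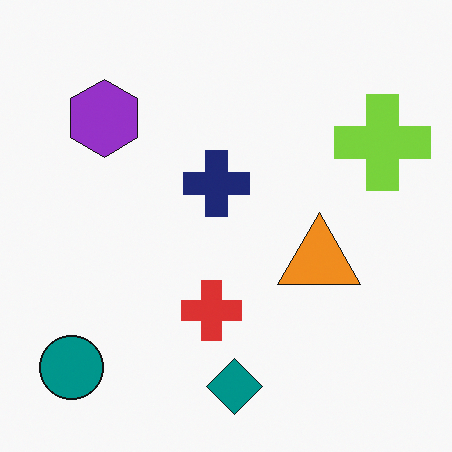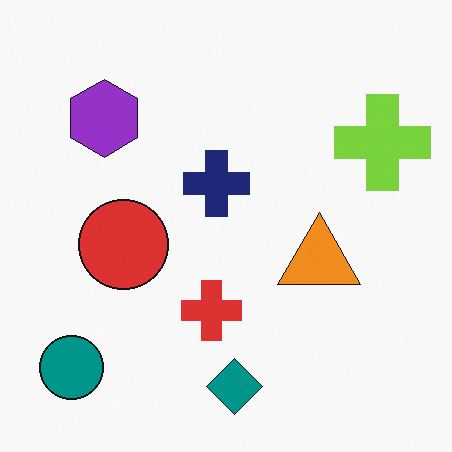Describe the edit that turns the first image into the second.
It was overlaid with an additional red circle.

A red circle appears in the second image that is absent from the first.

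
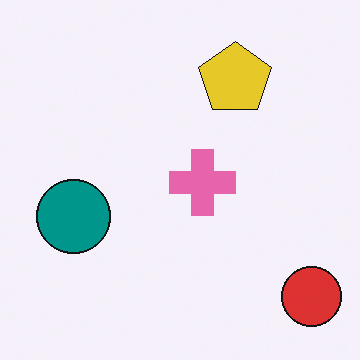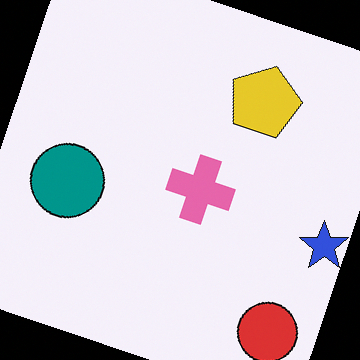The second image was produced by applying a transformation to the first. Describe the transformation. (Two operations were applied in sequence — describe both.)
This is the original image rotated clockwise by a clearly visible amount, then overlaid with an additional blue star.

Every shape is tilted by the same angle and the image corners show triangular fill wedges — a whole-image rotation by a non-right angle. A blue star appears in the second image that is absent from the first.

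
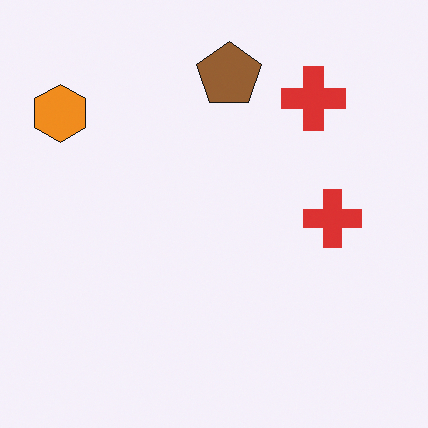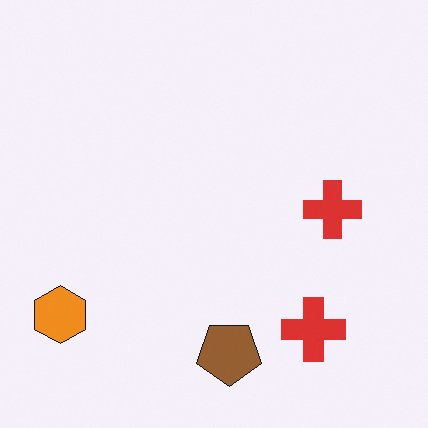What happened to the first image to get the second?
This is the original image flipped vertically (top ↔ bottom).

The brown pentagon is in the top of the first image and the bottom of the second — shapes on opposite sides of the horizontal midline have swapped in a mirror flip.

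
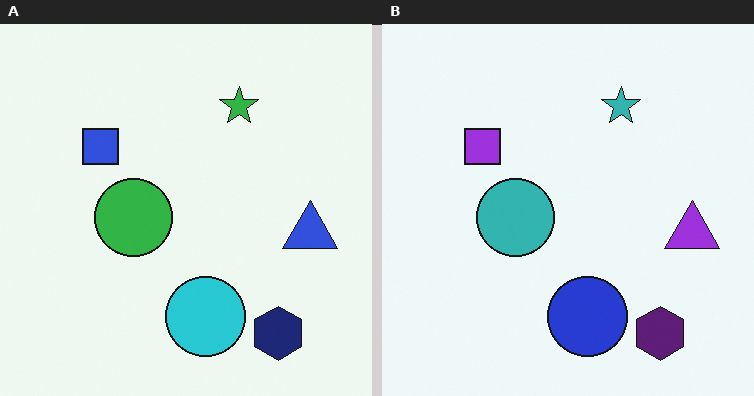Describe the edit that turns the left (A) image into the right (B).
The right (B) image is the left (A) hue-shifted slightly.

Every shape's color has rotated by the same amount around the hue wheel — a uniform hue shift.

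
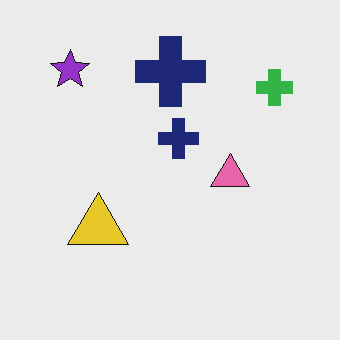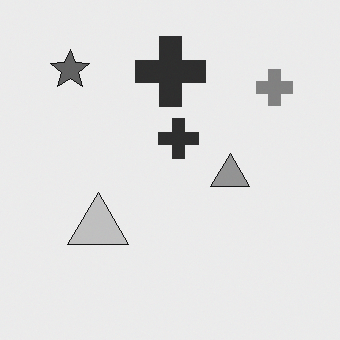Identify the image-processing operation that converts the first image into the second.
The transformation is: converted to grayscale.

All color is removed — every shape is now a shade of grey.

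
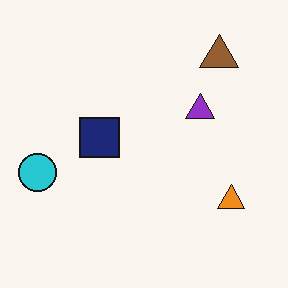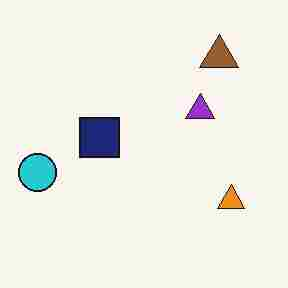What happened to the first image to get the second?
The transformation is: heavily JPEG-compressed with obvious blocking artifacts.

Blocky 8×8 compression artifacts appear around shape edges and the flat background shows ringing — characteristic JPEG degradation.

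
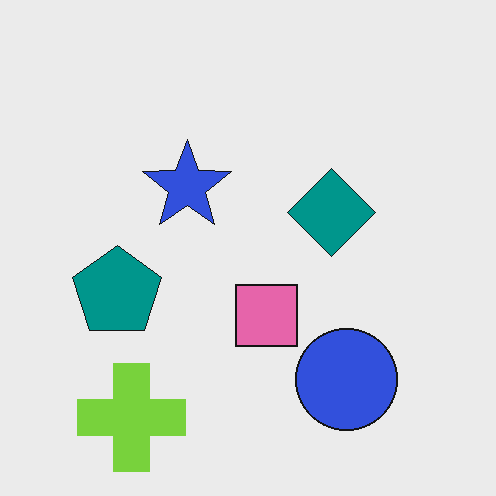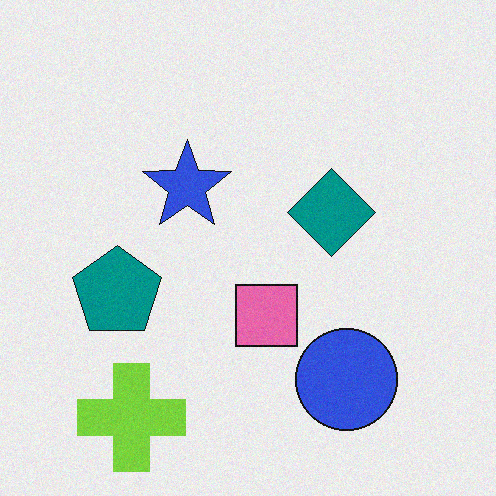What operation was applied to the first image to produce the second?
The transformation is: degraded with a light layer of grain.

Random speckle covers the whole image, including the flat background.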